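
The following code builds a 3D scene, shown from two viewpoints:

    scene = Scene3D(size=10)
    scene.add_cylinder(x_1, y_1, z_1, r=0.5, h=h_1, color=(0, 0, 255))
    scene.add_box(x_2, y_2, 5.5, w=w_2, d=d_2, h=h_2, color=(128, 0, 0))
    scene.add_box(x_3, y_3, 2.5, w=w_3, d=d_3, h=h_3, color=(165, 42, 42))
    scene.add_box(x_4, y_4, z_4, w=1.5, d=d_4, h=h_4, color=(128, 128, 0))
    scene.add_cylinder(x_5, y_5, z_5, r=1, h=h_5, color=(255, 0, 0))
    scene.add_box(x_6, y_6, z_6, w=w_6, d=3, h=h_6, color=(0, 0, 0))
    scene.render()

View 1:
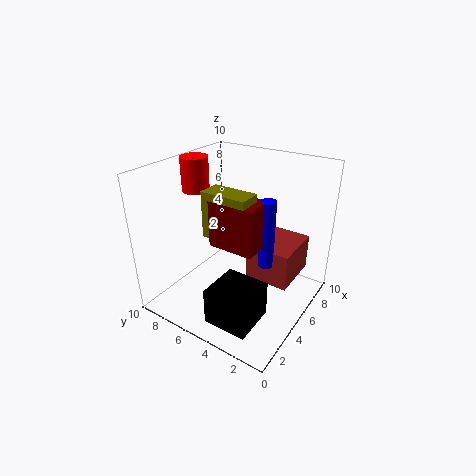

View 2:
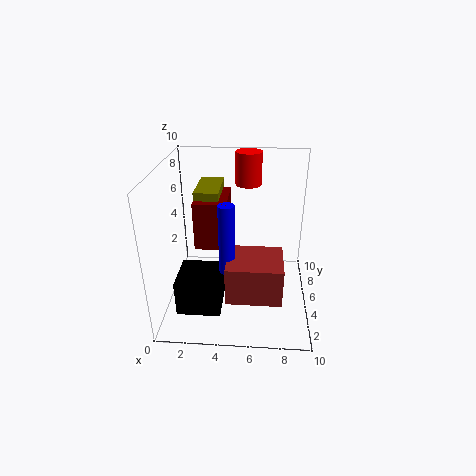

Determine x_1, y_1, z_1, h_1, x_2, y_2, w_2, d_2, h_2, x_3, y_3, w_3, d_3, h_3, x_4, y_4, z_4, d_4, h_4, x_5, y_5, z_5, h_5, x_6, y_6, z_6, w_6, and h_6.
x_1 = 4.5
y_1 = 2.5
z_1 = 4
h_1 = 4.5
x_2 = 2.5
y_2 = 2.5
w_2 = 2
d_2 = 3
h_2 = 3
x_3 = 4.5
y_3 = 1
w_3 = 3.5
d_3 = 3
h_3 = 2.5
x_4 = 2.5
y_4 = 3
z_4 = 6
d_4 = 3
h_4 = 3
x_5 = 5.5
y_5 = 9
z_5 = 7.5
h_5 = 2.5
x_6 = 1
y_6 = 2
z_6 = 0.5
w_6 = 3
h_6 = 2.5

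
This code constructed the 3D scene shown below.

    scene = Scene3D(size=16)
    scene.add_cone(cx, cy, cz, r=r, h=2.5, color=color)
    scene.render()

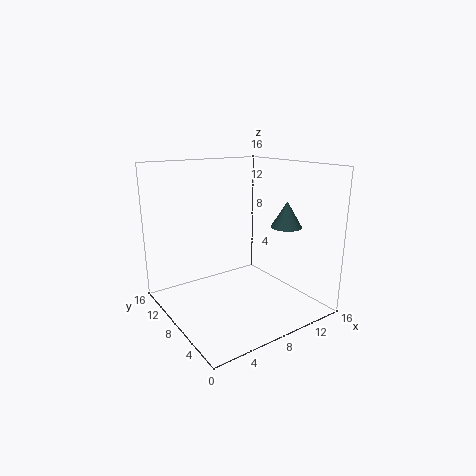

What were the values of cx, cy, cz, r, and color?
cx = 9.5, cy = 2, cz = 10.5, r = 1.5, color = 'darkslategray'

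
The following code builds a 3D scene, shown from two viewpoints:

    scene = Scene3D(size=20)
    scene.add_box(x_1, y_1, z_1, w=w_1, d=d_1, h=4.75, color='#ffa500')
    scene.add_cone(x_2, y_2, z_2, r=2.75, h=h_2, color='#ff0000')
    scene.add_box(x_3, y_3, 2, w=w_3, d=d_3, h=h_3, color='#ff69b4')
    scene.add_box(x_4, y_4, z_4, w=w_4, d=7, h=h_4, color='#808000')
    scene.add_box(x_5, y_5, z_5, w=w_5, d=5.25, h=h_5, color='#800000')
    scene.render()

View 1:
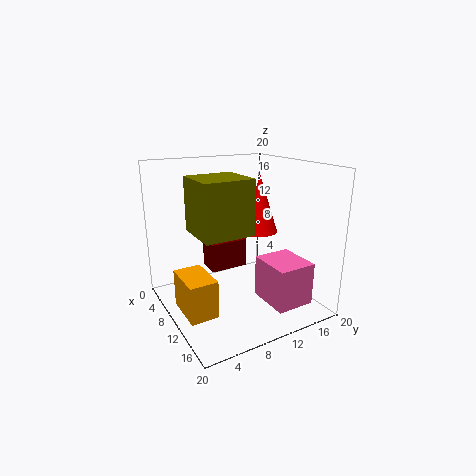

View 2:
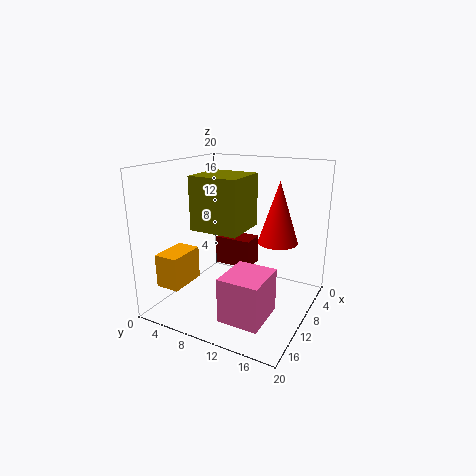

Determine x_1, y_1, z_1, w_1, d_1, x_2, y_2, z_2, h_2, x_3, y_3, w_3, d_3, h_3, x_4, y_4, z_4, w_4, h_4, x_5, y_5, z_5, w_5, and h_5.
x_1 = 10.75
y_1 = 0.25
z_1 = 3
w_1 = 5.5
d_1 = 3.5
x_2 = 7.75
y_2 = 15
z_2 = 9.5
h_2 = 8.5
x_3 = 12.25
y_3 = 11.5
w_3 = 6
d_3 = 5.25
h_3 = 5.75
x_4 = 6
y_4 = 4
z_4 = 11
w_4 = 6.75
h_4 = 7.5
x_5 = 6.5
y_5 = 6.25
z_5 = 5.5
w_5 = 3.25
h_5 = 4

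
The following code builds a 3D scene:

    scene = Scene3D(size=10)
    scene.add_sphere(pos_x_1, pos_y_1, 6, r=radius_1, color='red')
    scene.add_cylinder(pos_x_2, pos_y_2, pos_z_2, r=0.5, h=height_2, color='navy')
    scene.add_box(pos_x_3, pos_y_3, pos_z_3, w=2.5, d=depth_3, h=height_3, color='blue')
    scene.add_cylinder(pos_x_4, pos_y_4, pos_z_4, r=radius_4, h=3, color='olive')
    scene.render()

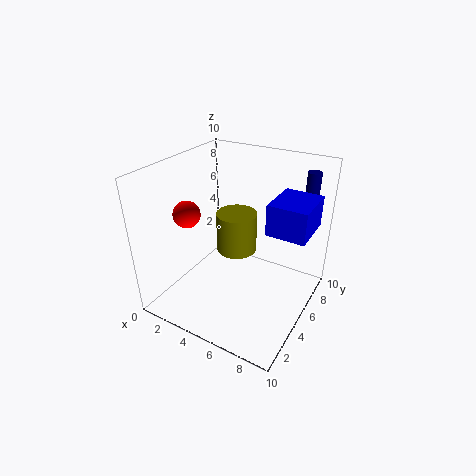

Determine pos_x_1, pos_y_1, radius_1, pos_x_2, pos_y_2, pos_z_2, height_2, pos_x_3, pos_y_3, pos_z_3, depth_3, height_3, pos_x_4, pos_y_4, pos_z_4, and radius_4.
pos_x_1 = 1, pos_y_1 = 4.5, radius_1 = 1, pos_x_2 = 8.5, pos_y_2 = 9.5, pos_z_2 = 6.5, height_2 = 2.5, pos_x_3 = 7.5, pos_y_3 = 4, pos_z_3 = 6.5, depth_3 = 3, height_3 = 2, pos_x_4 = 4, pos_y_4 = 6.5, pos_z_4 = 3, radius_4 = 1.5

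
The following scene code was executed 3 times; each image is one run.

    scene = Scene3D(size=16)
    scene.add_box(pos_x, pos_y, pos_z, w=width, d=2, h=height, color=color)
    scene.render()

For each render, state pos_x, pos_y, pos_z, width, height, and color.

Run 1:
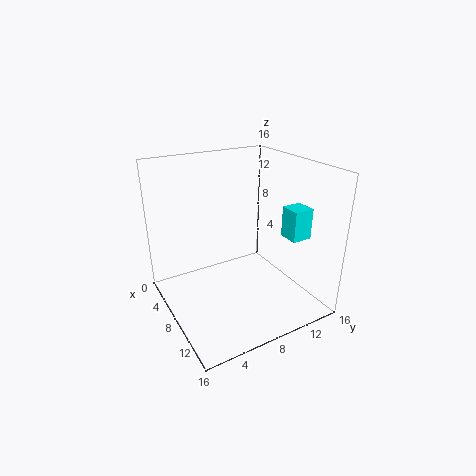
pos_x = 13; pos_y = 10; pos_z = 10; width = 2; height = 3; color = 'cyan'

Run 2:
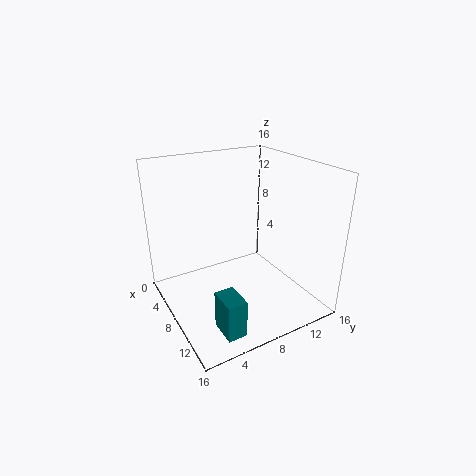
pos_x = 12; pos_y = 3; pos_z = 1; width = 3; height = 4; color = 'teal'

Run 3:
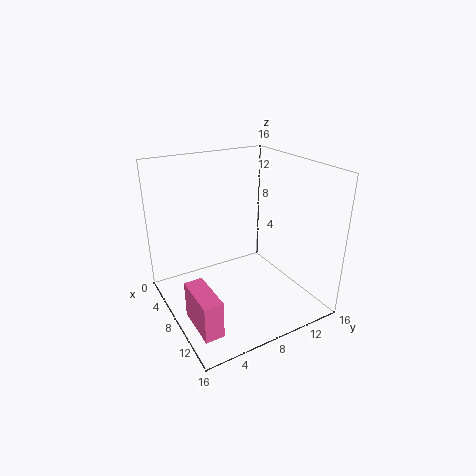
pos_x = 9; pos_y = 1; pos_z = 1; width = 5; height = 4; color = 'hotpink'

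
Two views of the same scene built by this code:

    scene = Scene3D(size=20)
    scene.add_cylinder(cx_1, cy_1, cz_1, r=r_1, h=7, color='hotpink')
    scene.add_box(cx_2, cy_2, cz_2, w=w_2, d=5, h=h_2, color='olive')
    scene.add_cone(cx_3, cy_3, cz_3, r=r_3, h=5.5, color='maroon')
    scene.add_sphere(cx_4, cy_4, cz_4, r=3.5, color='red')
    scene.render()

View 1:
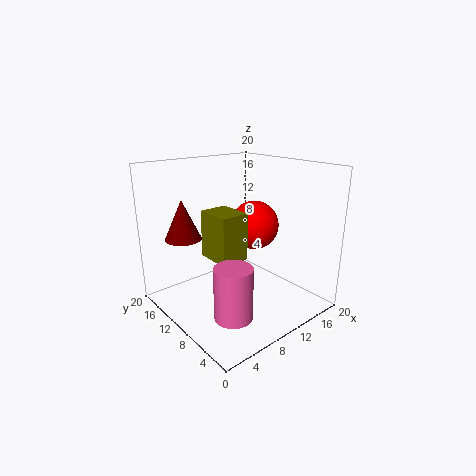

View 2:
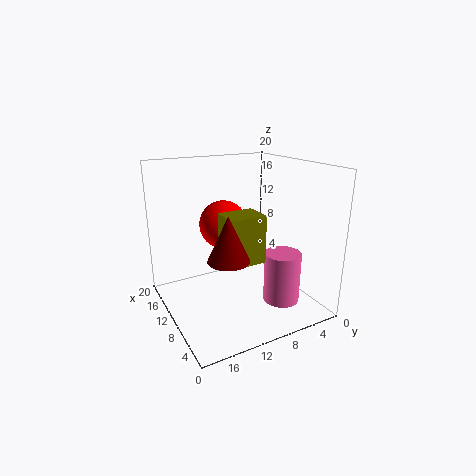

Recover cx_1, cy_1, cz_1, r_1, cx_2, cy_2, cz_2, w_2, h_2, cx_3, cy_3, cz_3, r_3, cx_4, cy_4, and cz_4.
cx_1 = 5.5, cy_1 = 5.5, cz_1 = 1.5, r_1 = 2.5, cx_2 = 6, cy_2 = 8, cz_2 = 7.5, w_2 = 4, h_2 = 6.5, cx_3 = 4, cy_3 = 14.5, cz_3 = 10, r_3 = 2.5, cx_4 = 13.5, cy_4 = 10.5, cz_4 = 11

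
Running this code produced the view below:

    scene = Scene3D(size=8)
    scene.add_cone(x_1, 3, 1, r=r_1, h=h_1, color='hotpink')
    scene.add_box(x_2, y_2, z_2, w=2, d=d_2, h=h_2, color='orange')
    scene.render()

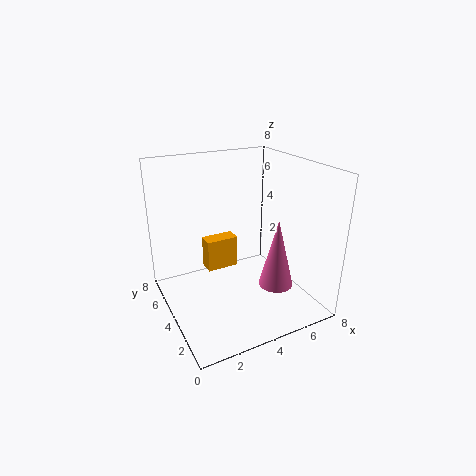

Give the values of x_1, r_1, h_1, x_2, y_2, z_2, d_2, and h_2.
x_1 = 6
r_1 = 1
h_1 = 4
x_2 = 3
y_2 = 6
z_2 = 1
d_2 = 1
h_2 = 2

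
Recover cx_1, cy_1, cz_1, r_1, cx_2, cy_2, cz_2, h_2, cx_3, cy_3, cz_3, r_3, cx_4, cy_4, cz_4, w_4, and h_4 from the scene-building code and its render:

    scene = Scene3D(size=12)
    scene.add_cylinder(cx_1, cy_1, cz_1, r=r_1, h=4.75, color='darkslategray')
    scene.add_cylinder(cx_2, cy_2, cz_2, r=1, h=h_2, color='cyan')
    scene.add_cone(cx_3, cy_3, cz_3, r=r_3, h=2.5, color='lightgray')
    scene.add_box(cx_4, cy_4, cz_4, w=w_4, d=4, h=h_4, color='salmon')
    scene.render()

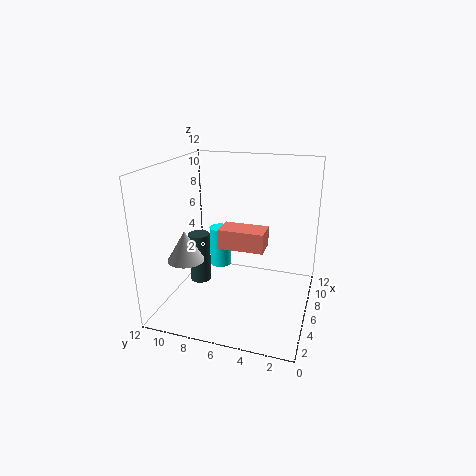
cx_1 = 8, cy_1 = 10.5, cz_1 = 0.25, r_1 = 1, cx_2 = 9, cy_2 = 8.75, cz_2 = 1.75, h_2 = 3.75, cx_3 = 3.75, cy_3 = 9.75, cz_3 = 4.5, r_3 = 1.5, cx_4 = 6.5, cy_4 = 4, cz_4 = 4.5, w_4 = 2.25, h_4 = 1.75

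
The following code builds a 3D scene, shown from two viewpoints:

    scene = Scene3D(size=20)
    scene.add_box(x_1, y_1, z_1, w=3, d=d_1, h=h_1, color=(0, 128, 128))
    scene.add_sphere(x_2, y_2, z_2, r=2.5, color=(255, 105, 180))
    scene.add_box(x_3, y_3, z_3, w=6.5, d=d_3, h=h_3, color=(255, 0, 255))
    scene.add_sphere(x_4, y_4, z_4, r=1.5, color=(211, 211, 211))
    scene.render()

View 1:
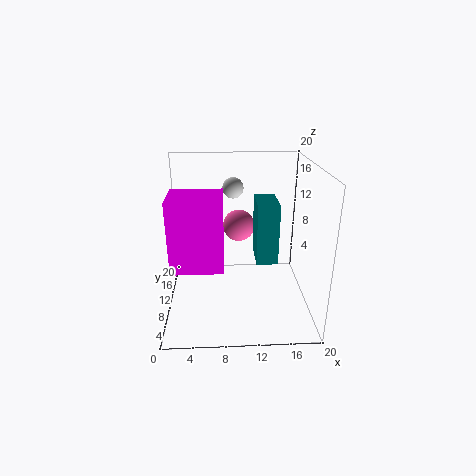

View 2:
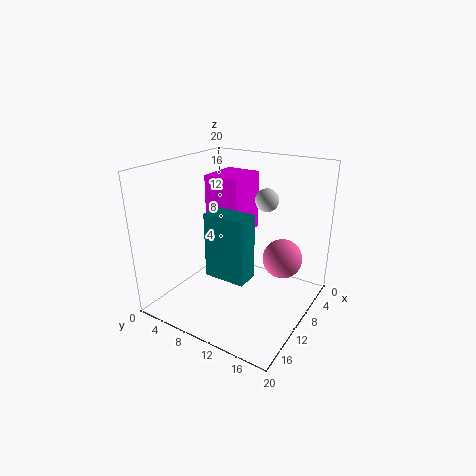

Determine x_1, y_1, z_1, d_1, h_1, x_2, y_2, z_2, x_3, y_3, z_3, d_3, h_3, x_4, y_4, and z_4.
x_1 = 12.5; y_1 = 8.5; z_1 = 6.5; d_1 = 5.5; h_1 = 8.5; x_2 = 10.5; y_2 = 17; z_2 = 9; x_3 = 1.5; y_3 = 3; z_3 = 8.5; d_3 = 5.5; h_3 = 9; x_4 = 9.5; y_4 = 14; z_4 = 16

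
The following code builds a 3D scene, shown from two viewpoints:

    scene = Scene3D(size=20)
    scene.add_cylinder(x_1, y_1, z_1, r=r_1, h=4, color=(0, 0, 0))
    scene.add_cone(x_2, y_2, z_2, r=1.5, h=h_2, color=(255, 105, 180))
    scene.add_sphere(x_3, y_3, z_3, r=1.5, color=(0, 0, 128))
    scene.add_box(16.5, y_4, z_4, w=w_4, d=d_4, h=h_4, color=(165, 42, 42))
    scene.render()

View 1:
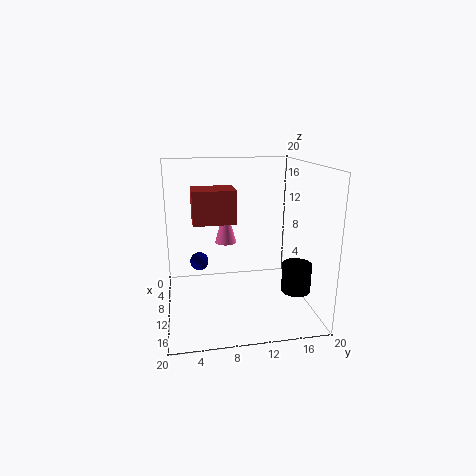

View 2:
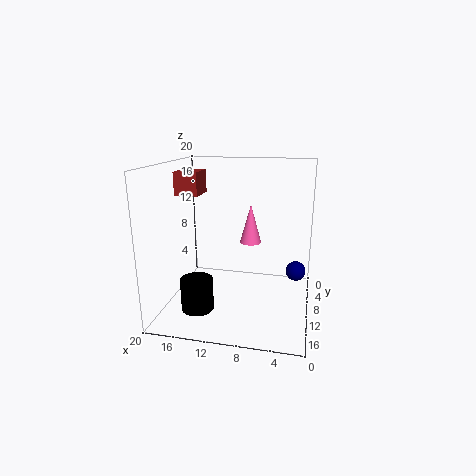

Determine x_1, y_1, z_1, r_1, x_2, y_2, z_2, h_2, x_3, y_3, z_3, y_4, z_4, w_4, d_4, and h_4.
x_1 = 13.5
y_1 = 17.5
z_1 = 3
r_1 = 2
x_2 = 8.5
y_2 = 8.5
z_2 = 9
h_2 = 5.5
x_3 = 2
y_3 = 5
z_3 = 3.5
y_4 = 3.5
z_4 = 15
w_4 = 3.5
d_4 = 4.5
h_4 = 3.5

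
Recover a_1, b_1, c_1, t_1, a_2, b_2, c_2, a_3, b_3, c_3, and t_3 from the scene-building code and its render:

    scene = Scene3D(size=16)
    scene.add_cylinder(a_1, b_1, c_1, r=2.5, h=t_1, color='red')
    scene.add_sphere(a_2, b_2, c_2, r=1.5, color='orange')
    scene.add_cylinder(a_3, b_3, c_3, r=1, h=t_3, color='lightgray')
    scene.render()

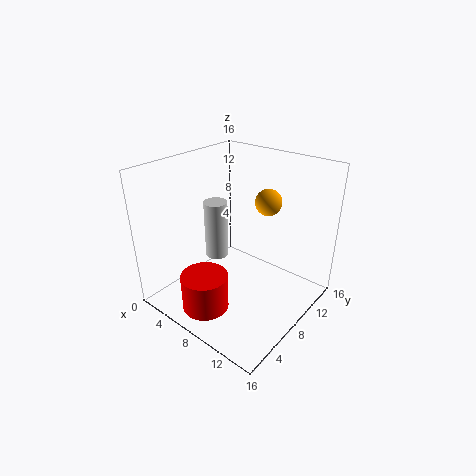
a_1 = 7.5; b_1 = 3; c_1 = 1.5; t_1 = 4; a_2 = 9.5; b_2 = 11.5; c_2 = 11.5; a_3 = 10.5; b_3 = 2; c_3 = 10; t_3 = 5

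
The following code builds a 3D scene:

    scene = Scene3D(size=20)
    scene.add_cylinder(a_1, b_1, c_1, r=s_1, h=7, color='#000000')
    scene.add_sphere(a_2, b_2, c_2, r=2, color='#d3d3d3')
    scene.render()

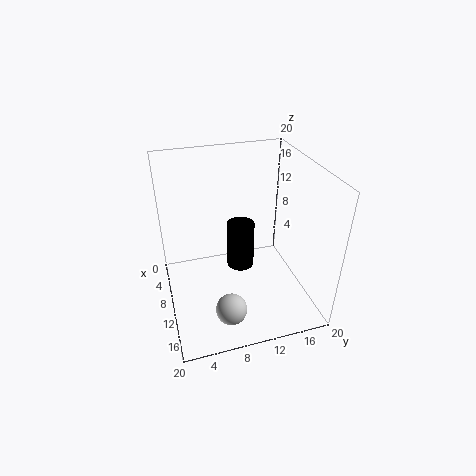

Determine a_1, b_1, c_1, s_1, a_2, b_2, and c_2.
a_1 = 8, b_1 = 11, c_1 = 4, s_1 = 2, a_2 = 17, b_2 = 7, c_2 = 4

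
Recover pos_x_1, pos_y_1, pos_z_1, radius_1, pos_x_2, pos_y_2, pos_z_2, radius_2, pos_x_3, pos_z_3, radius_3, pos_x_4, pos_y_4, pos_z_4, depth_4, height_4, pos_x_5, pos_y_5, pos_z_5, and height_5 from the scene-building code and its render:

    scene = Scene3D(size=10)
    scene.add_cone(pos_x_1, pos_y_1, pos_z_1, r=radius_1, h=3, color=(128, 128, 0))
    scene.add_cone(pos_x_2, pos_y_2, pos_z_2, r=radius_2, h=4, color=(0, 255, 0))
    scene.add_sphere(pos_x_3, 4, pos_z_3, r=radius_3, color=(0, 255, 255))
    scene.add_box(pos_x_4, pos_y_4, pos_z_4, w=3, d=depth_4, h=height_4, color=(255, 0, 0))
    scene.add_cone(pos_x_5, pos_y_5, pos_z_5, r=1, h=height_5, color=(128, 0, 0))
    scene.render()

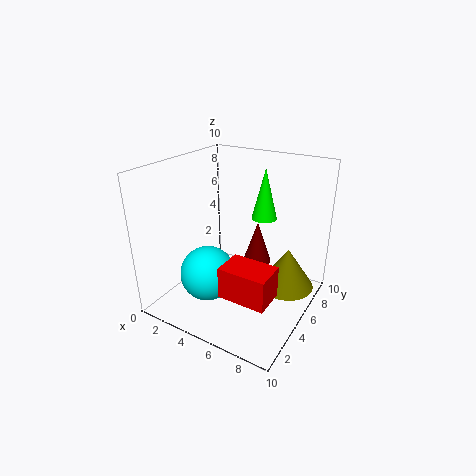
pos_x_1 = 8, pos_y_1 = 7, pos_z_1 = 1, radius_1 = 2, pos_x_2 = 5, pos_y_2 = 9, pos_z_2 = 5, radius_2 = 1, pos_x_3 = 3, pos_z_3 = 2, radius_3 = 2, pos_x_4 = 6, pos_y_4 = 1, pos_z_4 = 3, depth_4 = 2, height_4 = 2, pos_x_5 = 6, pos_y_5 = 6, pos_z_5 = 3, height_5 = 3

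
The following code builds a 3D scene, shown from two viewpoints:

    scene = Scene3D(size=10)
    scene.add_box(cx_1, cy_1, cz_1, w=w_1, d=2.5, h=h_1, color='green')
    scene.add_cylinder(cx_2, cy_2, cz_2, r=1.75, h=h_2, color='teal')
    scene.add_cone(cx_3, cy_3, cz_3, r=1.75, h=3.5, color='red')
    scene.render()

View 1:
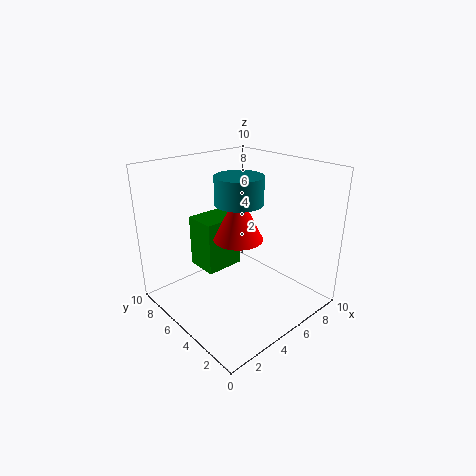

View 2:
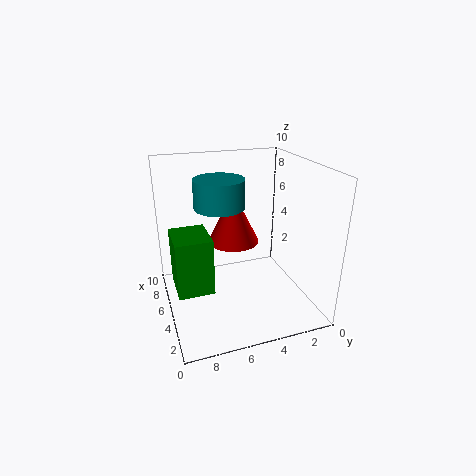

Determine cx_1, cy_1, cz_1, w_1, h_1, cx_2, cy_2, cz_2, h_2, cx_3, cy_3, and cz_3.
cx_1 = 4, cy_1 = 7, cz_1 = 1.5, w_1 = 3, h_1 = 4, cx_2 = 6, cy_2 = 6, cz_2 = 7, h_2 = 2, cx_3 = 5.25, cy_3 = 5.25, cz_3 = 4.75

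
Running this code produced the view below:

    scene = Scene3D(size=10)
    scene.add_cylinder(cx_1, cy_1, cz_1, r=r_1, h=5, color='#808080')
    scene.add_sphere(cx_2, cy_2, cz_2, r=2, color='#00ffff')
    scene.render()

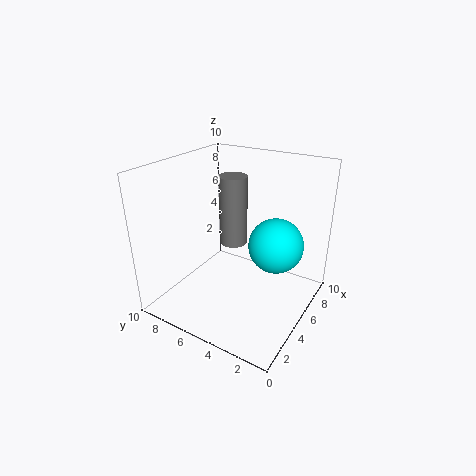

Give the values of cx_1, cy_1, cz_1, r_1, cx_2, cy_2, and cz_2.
cx_1 = 6, cy_1 = 6, cz_1 = 4, r_1 = 1, cx_2 = 7, cy_2 = 3, cz_2 = 4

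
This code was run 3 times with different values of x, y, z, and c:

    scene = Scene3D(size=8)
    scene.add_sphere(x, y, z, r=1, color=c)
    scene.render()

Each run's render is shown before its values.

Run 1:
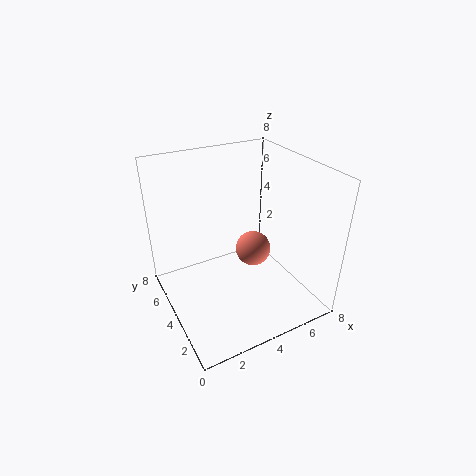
x = 5; y = 4; z = 3; c = 'salmon'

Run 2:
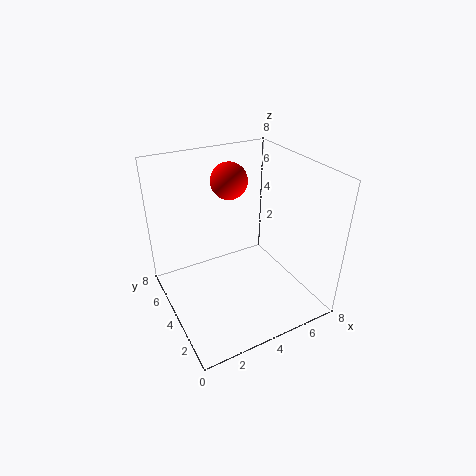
x = 4; y = 5; z = 7; c = 'red'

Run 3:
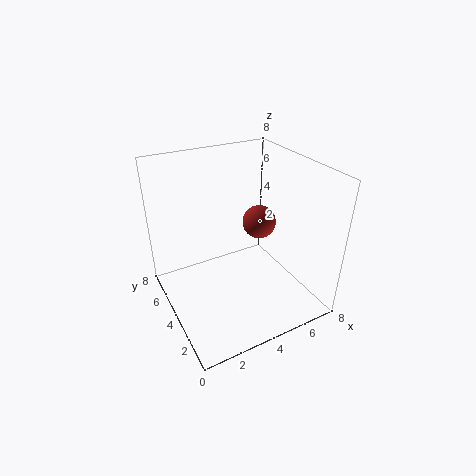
x = 6; y = 5; z = 4; c = 'brown'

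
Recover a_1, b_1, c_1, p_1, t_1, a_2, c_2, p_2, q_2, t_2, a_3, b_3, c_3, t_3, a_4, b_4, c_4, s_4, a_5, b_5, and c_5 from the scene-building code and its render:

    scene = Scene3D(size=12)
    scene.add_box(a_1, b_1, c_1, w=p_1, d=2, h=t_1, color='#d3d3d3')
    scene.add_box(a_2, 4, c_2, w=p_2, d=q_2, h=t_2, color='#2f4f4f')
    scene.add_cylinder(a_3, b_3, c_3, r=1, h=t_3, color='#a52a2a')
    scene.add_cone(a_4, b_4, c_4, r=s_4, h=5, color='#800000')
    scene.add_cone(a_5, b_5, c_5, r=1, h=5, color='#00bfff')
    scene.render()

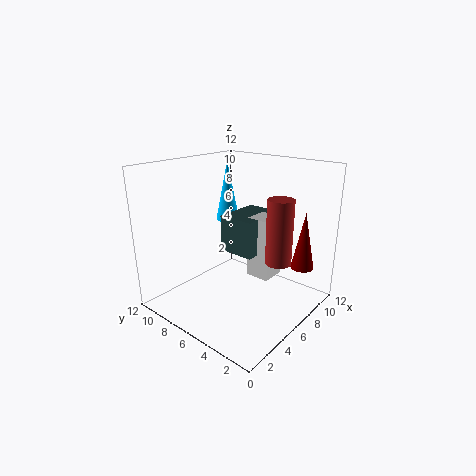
a_1 = 6, b_1 = 3, c_1 = 3, p_1 = 2, t_1 = 5, a_2 = 5, c_2 = 5, p_2 = 4, q_2 = 3, t_2 = 3, a_3 = 6, b_3 = 2, c_3 = 5, t_3 = 5, a_4 = 10, b_4 = 2, c_4 = 3, s_4 = 1, a_5 = 7, b_5 = 8, c_5 = 7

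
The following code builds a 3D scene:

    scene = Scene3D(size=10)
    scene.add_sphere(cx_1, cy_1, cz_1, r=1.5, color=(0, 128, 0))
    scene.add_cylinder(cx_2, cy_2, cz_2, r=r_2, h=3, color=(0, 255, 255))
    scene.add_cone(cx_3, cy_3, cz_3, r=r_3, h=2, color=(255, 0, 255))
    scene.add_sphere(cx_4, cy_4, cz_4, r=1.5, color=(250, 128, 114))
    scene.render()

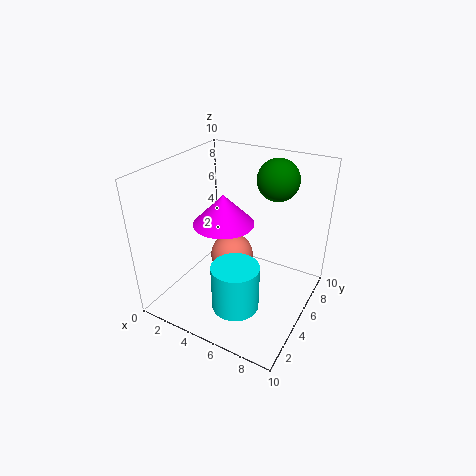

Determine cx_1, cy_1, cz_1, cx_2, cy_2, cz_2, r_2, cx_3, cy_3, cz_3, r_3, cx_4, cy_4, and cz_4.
cx_1 = 6.5; cy_1 = 8; cz_1 = 8.5; cx_2 = 6.5; cy_2 = 2; cz_2 = 2; r_2 = 1.5; cx_3 = 4.5; cy_3 = 4; cz_3 = 6.5; r_3 = 2; cx_4 = 4.5; cy_4 = 5; cz_4 = 3.5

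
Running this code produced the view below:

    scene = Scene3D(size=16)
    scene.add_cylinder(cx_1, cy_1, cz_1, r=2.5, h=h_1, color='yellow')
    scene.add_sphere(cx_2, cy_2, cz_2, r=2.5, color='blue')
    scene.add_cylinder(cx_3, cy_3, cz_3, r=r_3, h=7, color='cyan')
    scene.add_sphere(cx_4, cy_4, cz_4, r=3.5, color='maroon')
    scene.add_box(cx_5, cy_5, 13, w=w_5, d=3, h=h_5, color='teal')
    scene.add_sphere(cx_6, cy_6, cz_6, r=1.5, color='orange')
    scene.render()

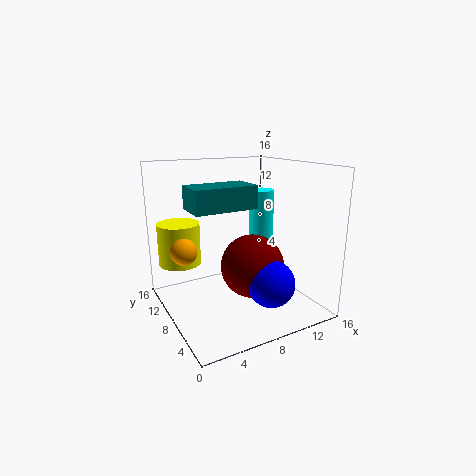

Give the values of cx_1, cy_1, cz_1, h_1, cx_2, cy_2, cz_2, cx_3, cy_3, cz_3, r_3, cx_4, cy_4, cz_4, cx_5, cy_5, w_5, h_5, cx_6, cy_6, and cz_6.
cx_1 = 3, cy_1 = 13.5, cz_1 = 4, h_1 = 5, cx_2 = 9.5, cy_2 = 3.5, cz_2 = 4, cx_3 = 13, cy_3 = 11, cz_3 = 5.5, r_3 = 1.5, cx_4 = 9, cy_4 = 6.5, cz_4 = 5, cx_5 = 0.5, cy_5 = 1, w_5 = 5.5, h_5 = 2, cx_6 = 2.5, cy_6 = 10.5, cz_6 = 6.5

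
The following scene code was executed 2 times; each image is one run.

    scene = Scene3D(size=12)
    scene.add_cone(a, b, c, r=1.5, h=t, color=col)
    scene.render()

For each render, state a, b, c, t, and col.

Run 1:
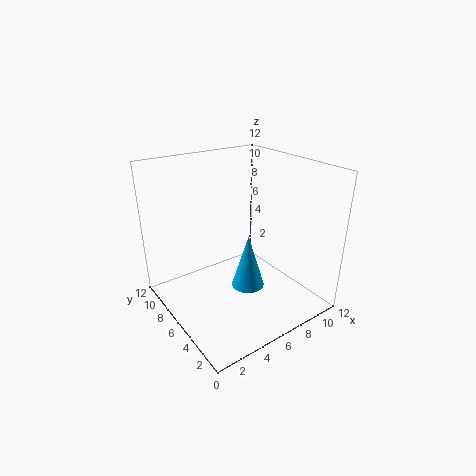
a = 7.5; b = 6.5; c = 0.5; t = 5; col = 'deepskyblue'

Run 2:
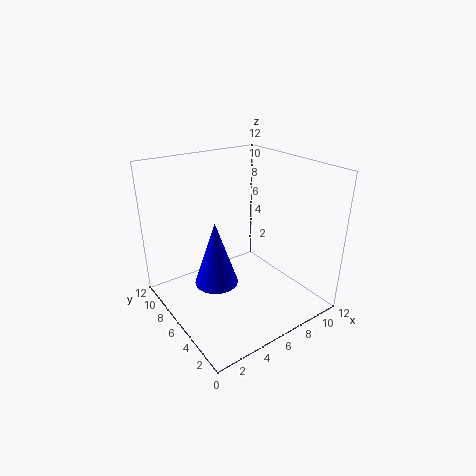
a = 2; b = 3; c = 5; t = 4.5; col = 'blue'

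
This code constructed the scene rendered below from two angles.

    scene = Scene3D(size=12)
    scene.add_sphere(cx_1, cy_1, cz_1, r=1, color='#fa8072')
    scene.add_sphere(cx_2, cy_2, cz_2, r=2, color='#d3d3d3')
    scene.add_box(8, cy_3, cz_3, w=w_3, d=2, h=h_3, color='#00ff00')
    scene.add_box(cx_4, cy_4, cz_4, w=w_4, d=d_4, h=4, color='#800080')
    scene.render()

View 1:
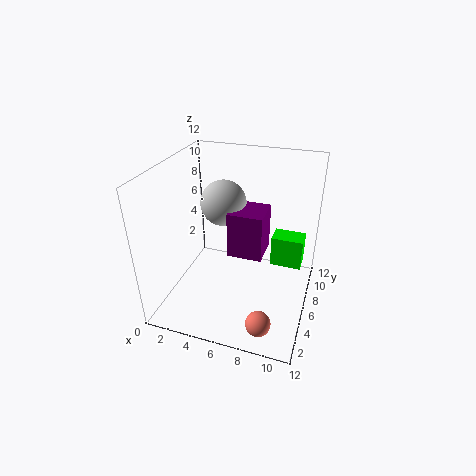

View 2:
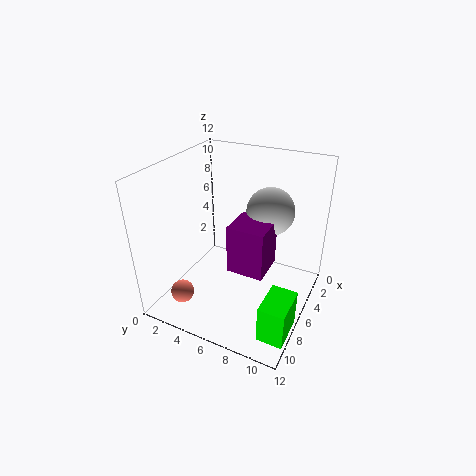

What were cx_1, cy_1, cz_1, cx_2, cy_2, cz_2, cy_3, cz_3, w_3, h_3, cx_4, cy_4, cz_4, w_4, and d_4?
cx_1 = 9
cy_1 = 2
cz_1 = 1
cx_2 = 4
cy_2 = 8
cz_2 = 8
cy_3 = 10
cz_3 = 1
w_3 = 3
h_3 = 3
cx_4 = 5
cy_4 = 6
cz_4 = 4
w_4 = 3
d_4 = 3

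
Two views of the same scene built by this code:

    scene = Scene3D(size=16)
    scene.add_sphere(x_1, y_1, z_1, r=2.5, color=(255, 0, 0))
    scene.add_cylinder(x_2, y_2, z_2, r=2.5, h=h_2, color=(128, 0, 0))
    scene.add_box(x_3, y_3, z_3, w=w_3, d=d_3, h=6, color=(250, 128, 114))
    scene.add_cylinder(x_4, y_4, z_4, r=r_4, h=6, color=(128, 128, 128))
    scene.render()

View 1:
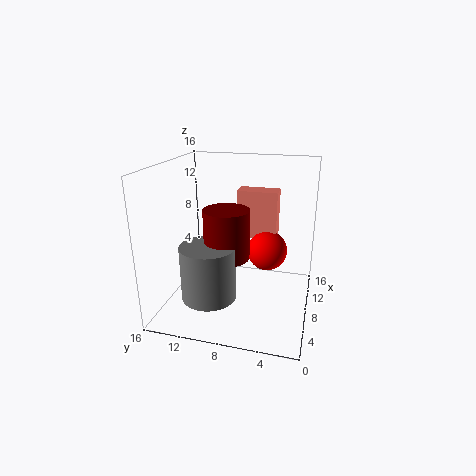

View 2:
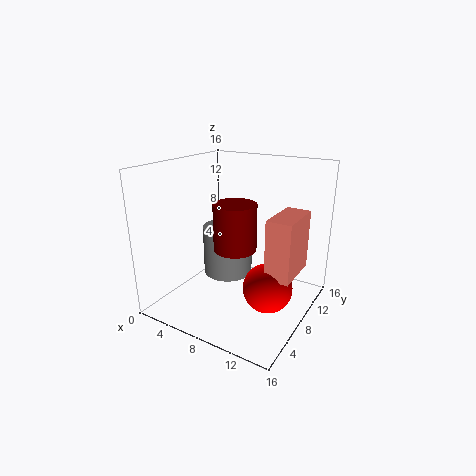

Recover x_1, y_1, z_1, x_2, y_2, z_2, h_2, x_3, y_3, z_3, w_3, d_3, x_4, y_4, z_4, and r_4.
x_1 = 13, y_1 = 5.5, z_1 = 4.5, x_2 = 7, y_2 = 9, z_2 = 6, h_2 = 5.5, x_3 = 13, y_3 = 4.5, z_3 = 6, w_3 = 2.5, d_3 = 5, x_4 = 5, y_4 = 10.5, z_4 = 2, r_4 = 3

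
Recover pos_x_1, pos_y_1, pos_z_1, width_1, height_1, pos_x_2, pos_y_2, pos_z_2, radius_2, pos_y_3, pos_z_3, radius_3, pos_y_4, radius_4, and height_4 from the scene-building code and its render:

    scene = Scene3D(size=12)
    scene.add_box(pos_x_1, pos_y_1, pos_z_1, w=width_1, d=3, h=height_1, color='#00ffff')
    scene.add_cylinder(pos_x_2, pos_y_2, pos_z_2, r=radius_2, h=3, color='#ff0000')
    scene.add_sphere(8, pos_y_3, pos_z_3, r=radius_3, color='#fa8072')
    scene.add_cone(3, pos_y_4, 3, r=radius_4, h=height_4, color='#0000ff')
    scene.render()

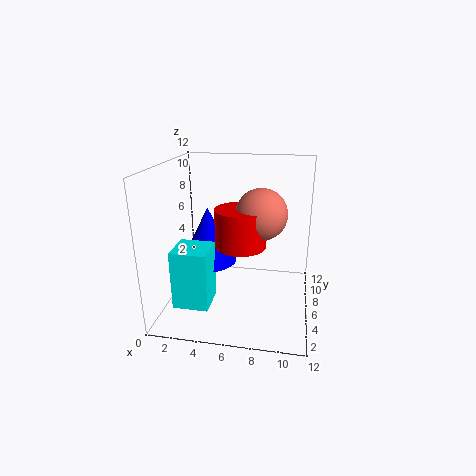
pos_x_1 = 1
pos_y_1 = 3
pos_z_1 = 0.5
width_1 = 3
height_1 = 5
pos_x_2 = 6.5
pos_y_2 = 4.5
pos_z_2 = 6
radius_2 = 2
pos_y_3 = 5
pos_z_3 = 8.5
radius_3 = 2
pos_y_4 = 7.5
radius_4 = 2.5
height_4 = 5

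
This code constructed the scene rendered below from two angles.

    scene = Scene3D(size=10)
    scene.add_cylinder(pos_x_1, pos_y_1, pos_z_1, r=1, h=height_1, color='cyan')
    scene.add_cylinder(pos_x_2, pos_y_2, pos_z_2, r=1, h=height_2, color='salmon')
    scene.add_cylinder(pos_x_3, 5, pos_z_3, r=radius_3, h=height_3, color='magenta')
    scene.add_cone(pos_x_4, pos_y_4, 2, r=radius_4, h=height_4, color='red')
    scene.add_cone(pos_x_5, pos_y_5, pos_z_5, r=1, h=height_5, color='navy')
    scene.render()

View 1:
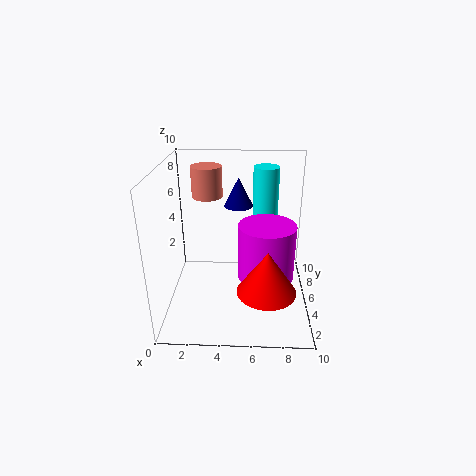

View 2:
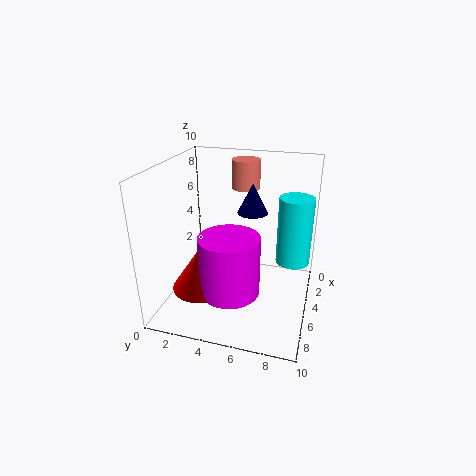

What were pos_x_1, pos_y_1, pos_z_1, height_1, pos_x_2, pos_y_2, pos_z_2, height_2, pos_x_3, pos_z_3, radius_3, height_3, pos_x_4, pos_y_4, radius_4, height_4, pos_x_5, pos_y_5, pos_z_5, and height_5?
pos_x_1 = 7; pos_y_1 = 9; pos_z_1 = 5; height_1 = 4; pos_x_2 = 3; pos_y_2 = 5; pos_z_2 = 8; height_2 = 2; pos_x_3 = 7; pos_z_3 = 2; radius_3 = 2; height_3 = 4; pos_x_4 = 7; pos_y_4 = 3; radius_4 = 2; height_4 = 3; pos_x_5 = 5; pos_y_5 = 6; pos_z_5 = 7; height_5 = 2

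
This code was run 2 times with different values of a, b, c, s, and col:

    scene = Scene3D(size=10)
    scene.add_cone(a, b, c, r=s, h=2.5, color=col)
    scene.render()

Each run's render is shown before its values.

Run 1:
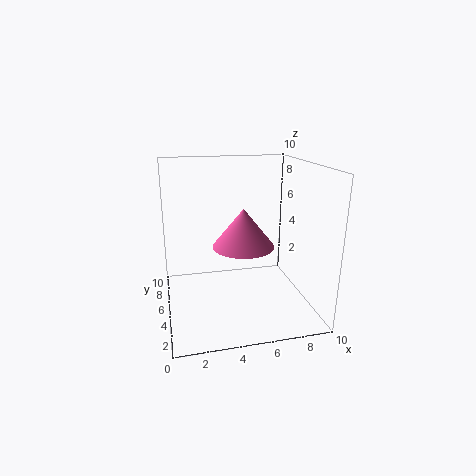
a = 5, b = 3.5, c = 5, s = 2, col = 'hotpink'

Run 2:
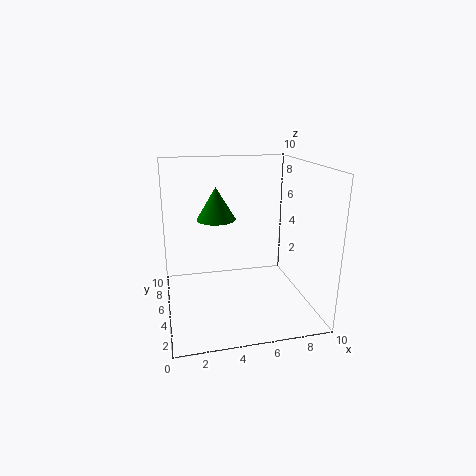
a = 4, b = 8, c = 5.5, s = 1.5, col = 'green'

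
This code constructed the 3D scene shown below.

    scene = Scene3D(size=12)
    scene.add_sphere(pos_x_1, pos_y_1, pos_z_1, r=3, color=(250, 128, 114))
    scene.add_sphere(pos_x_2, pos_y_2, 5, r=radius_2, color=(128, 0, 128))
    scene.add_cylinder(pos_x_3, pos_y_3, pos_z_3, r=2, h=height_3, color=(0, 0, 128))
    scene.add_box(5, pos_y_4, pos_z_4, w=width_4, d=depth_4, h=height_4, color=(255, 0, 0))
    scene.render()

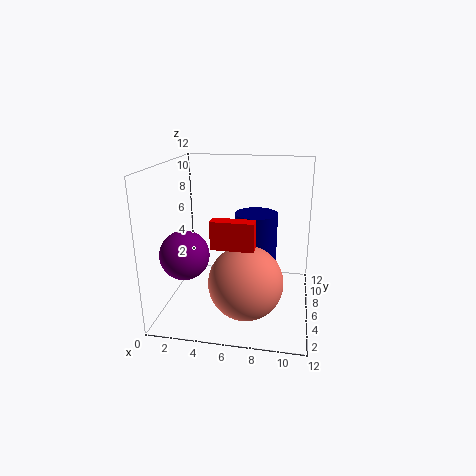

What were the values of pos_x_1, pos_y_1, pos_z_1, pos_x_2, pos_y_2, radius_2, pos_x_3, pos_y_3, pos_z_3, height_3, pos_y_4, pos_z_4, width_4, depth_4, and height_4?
pos_x_1 = 7, pos_y_1 = 4, pos_z_1 = 3, pos_x_2 = 2, pos_y_2 = 4, radius_2 = 2, pos_x_3 = 7, pos_y_3 = 10, pos_z_3 = 1, height_3 = 6, pos_y_4 = 1, pos_z_4 = 7, width_4 = 3, depth_4 = 1, height_4 = 2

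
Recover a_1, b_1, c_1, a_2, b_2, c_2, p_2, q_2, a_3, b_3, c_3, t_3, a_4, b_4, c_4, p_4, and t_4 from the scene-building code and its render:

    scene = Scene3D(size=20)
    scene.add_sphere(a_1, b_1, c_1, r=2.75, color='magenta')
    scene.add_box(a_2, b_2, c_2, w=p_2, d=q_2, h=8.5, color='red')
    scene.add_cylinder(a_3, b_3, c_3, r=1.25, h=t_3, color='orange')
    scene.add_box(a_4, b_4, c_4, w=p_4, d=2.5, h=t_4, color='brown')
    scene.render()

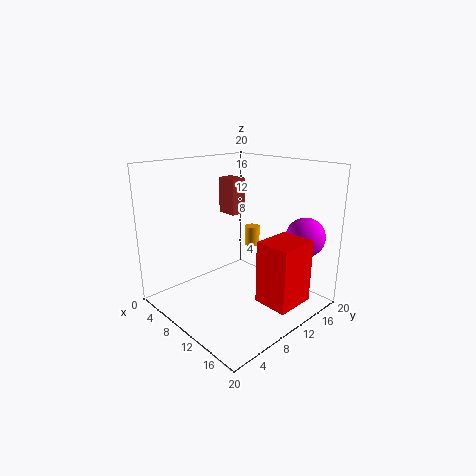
a_1 = 16.25
b_1 = 17
c_1 = 10
a_2 = 14.5
b_2 = 9
c_2 = 2.5
p_2 = 4.75
q_2 = 5.5
a_3 = 4.75
b_3 = 18.25
c_3 = 5.25
t_3 = 3.25
a_4 = 2.25
b_4 = 13.25
c_4 = 11.5
p_4 = 3.25
t_4 = 5.5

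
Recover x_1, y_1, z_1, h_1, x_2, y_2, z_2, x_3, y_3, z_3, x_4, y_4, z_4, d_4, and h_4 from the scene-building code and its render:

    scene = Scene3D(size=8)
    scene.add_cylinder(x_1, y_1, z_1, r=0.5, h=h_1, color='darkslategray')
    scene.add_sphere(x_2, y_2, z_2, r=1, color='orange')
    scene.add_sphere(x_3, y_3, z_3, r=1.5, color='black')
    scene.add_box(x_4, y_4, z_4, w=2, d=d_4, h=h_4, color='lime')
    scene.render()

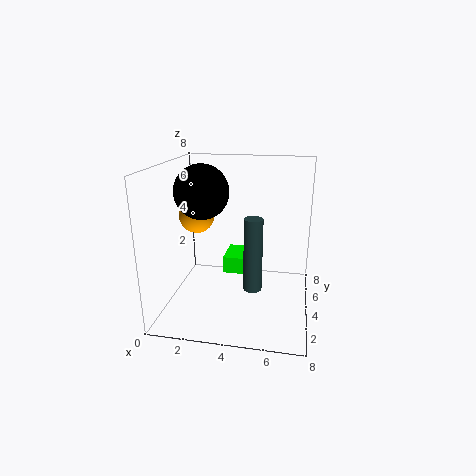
x_1 = 5
y_1 = 3
z_1 = 1.5
h_1 = 4
x_2 = 1.5
y_2 = 4.5
z_2 = 5
x_3 = 2
y_3 = 4
z_3 = 6.5
x_4 = 3
y_4 = 4.5
z_4 = 1.5
d_4 = 2
h_4 = 1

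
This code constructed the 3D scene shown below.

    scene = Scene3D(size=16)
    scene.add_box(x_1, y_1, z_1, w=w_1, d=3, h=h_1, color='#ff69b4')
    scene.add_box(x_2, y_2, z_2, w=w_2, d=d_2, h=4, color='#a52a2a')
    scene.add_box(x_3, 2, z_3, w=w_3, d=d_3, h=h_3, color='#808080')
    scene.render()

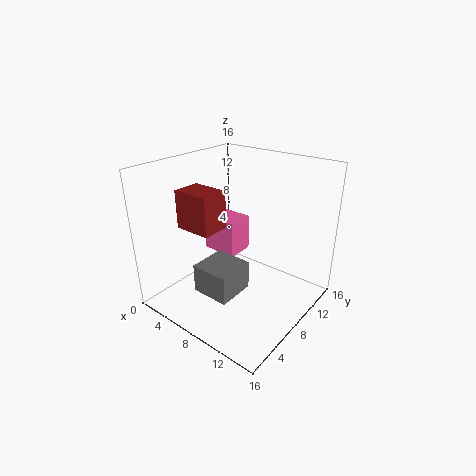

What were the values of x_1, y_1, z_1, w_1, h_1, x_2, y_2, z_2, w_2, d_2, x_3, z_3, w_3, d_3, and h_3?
x_1 = 4
y_1 = 7
z_1 = 6
w_1 = 4
h_1 = 4
x_2 = 4
y_2 = 3
z_2 = 10
w_2 = 4
d_2 = 3
x_3 = 7
z_3 = 4
w_3 = 4
d_3 = 4
h_3 = 3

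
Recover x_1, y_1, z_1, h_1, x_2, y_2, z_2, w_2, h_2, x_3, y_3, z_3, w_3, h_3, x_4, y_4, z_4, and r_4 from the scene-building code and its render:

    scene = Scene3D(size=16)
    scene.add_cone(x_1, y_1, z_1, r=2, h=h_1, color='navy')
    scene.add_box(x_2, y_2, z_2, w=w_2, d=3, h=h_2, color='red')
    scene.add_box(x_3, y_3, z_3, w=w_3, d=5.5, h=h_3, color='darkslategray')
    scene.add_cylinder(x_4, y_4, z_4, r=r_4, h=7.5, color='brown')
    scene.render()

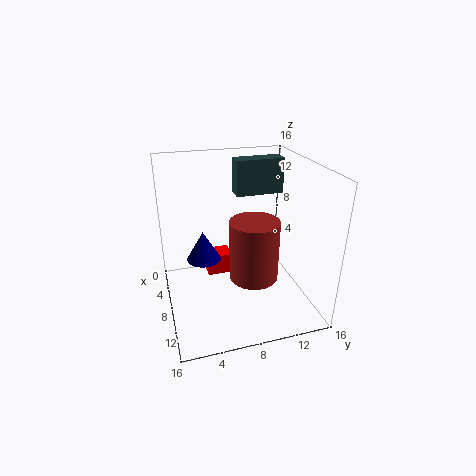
x_1 = 5.5; y_1 = 4.5; z_1 = 4.5; h_1 = 3.5; x_2 = 3; y_2 = 5; z_2 = 2; w_2 = 2.5; h_2 = 2.5; x_3 = 4; y_3 = 8.5; z_3 = 12; w_3 = 2; h_3 = 4; x_4 = 6.5; y_4 = 10.5; z_4 = 1.5; r_4 = 3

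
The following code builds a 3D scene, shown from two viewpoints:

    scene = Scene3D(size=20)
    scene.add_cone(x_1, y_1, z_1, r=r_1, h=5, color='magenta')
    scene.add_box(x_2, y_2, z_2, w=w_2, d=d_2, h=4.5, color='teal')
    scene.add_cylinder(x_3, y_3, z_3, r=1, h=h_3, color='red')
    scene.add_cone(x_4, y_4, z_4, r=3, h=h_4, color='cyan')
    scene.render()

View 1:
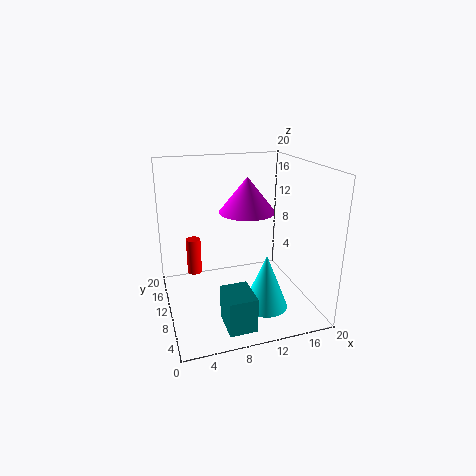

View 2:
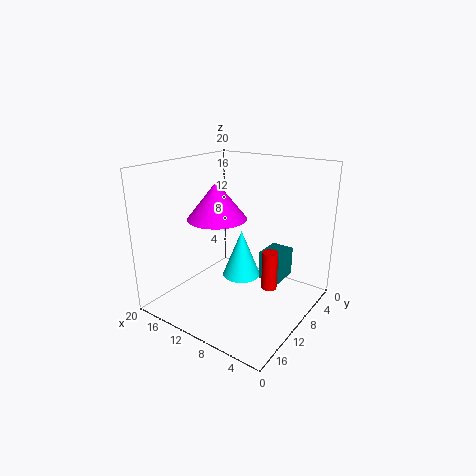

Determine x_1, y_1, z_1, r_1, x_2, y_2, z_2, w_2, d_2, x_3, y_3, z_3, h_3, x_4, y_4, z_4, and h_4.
x_1 = 12
y_1 = 12
z_1 = 13
r_1 = 4
x_2 = 6
y_2 = 0.5
z_2 = 1.5
w_2 = 3.5
d_2 = 4.5
x_3 = 4
y_3 = 11.5
z_3 = 5
h_3 = 5
x_4 = 12.5
y_4 = 5.5
z_4 = 1.5
h_4 = 7.5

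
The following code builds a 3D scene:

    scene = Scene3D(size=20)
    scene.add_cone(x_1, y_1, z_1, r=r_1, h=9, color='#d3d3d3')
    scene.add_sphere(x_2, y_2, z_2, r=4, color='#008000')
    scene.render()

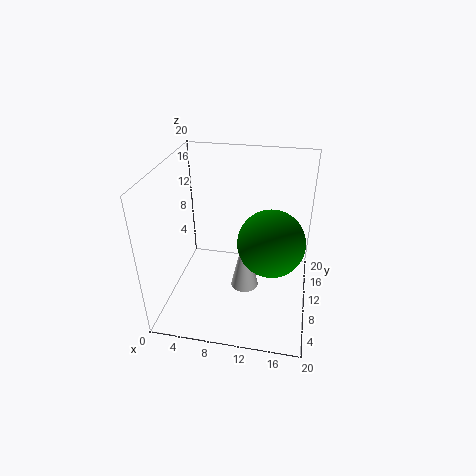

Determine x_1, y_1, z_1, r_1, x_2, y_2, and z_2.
x_1 = 11, y_1 = 10, z_1 = 2, r_1 = 2, x_2 = 15, y_2 = 5, z_2 = 13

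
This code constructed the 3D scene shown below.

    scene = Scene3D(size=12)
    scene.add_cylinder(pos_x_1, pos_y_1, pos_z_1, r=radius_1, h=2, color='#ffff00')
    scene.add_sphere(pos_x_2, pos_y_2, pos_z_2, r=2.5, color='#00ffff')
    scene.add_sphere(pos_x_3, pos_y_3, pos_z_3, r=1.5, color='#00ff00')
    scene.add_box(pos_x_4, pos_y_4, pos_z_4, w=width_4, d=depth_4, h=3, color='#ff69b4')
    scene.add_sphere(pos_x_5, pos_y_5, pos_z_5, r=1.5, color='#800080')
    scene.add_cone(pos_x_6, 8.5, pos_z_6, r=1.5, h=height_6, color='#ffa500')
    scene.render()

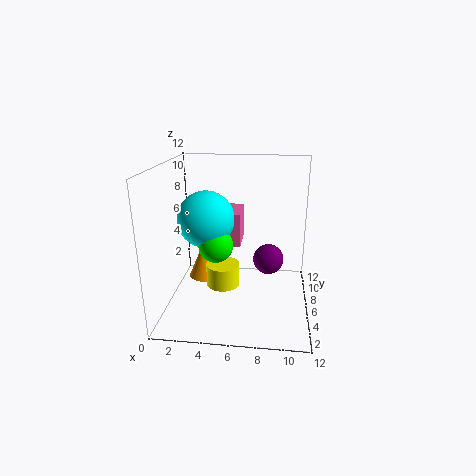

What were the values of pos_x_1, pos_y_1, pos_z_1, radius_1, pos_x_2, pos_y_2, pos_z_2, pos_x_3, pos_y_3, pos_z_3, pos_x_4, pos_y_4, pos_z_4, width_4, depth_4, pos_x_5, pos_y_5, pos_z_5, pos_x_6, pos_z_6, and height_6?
pos_x_1 = 4.5
pos_y_1 = 7
pos_z_1 = 1
radius_1 = 1.5
pos_x_2 = 3
pos_y_2 = 7.5
pos_z_2 = 7
pos_x_3 = 4
pos_y_3 = 6.5
pos_z_3 = 5
pos_x_4 = 4
pos_y_4 = 7.5
pos_z_4 = 4.5
width_4 = 2
depth_4 = 3.5
pos_x_5 = 8.5
pos_y_5 = 10.5
pos_z_5 = 2
pos_x_6 = 2.5
pos_z_6 = 1
height_6 = 3.5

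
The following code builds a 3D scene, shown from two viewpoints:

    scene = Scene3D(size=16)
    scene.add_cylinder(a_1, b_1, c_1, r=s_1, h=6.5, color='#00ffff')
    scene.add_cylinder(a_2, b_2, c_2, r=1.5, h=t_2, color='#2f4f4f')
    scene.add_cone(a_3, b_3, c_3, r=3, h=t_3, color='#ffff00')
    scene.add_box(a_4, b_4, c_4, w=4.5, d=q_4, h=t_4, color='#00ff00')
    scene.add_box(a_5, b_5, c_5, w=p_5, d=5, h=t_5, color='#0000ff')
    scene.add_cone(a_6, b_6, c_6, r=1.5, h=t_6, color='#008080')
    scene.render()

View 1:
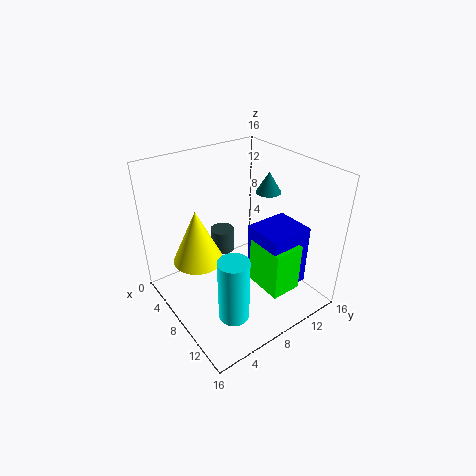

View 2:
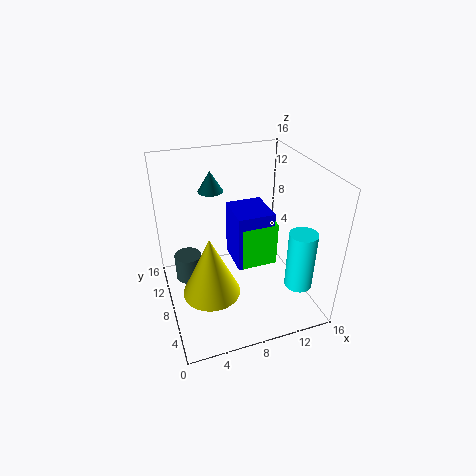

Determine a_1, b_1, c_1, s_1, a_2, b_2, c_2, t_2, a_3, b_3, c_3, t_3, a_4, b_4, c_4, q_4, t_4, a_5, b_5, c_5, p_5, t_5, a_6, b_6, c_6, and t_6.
a_1 = 13.5, b_1 = 3.5, c_1 = 3.5, s_1 = 1.5, a_2 = 2.5, b_2 = 9.5, c_2 = 3, t_2 = 3, a_3 = 4, b_3 = 5, c_3 = 4, t_3 = 6.5, a_4 = 9, b_4 = 9, c_4 = 2.5, q_4 = 3.5, t_4 = 5.5, a_5 = 8.5, b_5 = 9, c_5 = 2.5, p_5 = 4.5, t_5 = 7, a_6 = 6.5, b_6 = 13.5, c_6 = 11.5, t_6 = 2.5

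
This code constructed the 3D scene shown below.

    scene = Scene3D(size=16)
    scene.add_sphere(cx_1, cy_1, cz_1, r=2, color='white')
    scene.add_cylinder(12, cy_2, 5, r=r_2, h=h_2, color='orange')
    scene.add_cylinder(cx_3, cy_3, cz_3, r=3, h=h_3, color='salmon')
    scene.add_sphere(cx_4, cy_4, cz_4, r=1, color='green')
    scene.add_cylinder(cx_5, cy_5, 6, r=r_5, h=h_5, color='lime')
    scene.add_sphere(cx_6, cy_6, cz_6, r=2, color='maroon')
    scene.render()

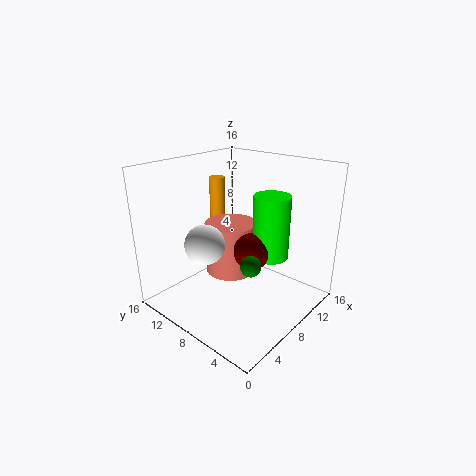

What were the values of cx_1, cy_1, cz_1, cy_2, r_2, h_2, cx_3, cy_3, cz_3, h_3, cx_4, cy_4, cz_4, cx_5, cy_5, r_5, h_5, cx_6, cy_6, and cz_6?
cx_1 = 3; cy_1 = 8; cz_1 = 9; cy_2 = 15; r_2 = 1; h_2 = 8; cx_3 = 9; cy_3 = 10; cz_3 = 3; h_3 = 6; cx_4 = 4; cy_4 = 3; cz_4 = 8; cx_5 = 10; cy_5 = 5; r_5 = 2; h_5 = 7; cx_6 = 8; cy_6 = 6; cz_6 = 7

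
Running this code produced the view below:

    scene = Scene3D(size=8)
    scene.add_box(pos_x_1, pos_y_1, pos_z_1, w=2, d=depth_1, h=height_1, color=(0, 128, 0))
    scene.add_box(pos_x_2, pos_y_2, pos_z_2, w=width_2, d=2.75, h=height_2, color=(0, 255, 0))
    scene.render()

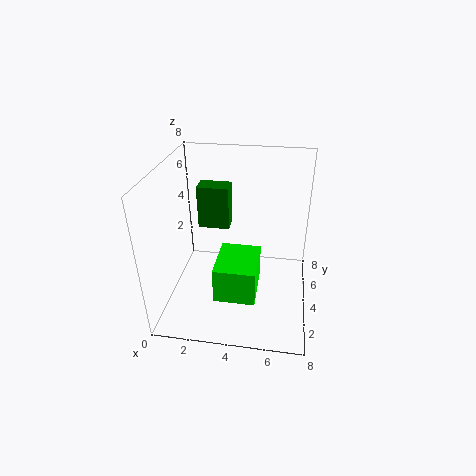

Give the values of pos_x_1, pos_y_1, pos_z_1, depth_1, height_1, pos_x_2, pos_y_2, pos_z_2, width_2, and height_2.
pos_x_1 = 1; pos_y_1 = 6.5; pos_z_1 = 3; depth_1 = 1.25; height_1 = 2.75; pos_x_2 = 3; pos_y_2 = 1.75; pos_z_2 = 1.25; width_2 = 2.25; height_2 = 2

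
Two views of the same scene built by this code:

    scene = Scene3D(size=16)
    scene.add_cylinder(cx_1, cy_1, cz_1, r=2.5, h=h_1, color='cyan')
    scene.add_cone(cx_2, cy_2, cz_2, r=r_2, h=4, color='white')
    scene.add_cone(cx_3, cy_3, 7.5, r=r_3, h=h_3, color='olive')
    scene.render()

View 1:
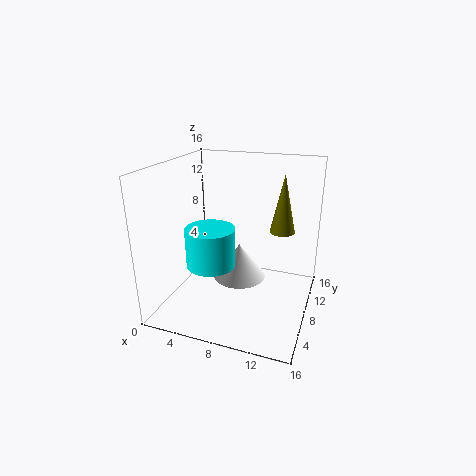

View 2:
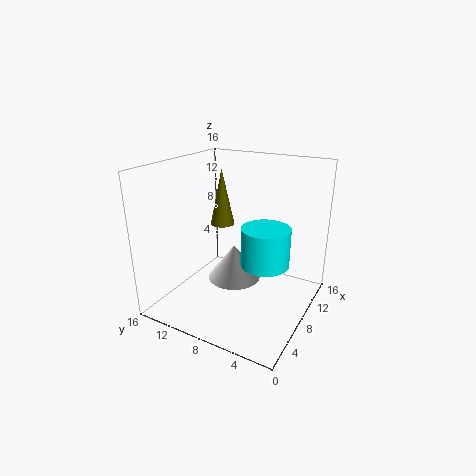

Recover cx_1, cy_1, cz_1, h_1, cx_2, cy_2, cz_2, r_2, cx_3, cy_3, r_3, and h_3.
cx_1 = 6.5; cy_1 = 4; cz_1 = 6.5; h_1 = 4; cx_2 = 8; cy_2 = 8.5; cz_2 = 3; r_2 = 3; cx_3 = 12; cy_3 = 12.5; r_3 = 1.5; h_3 = 7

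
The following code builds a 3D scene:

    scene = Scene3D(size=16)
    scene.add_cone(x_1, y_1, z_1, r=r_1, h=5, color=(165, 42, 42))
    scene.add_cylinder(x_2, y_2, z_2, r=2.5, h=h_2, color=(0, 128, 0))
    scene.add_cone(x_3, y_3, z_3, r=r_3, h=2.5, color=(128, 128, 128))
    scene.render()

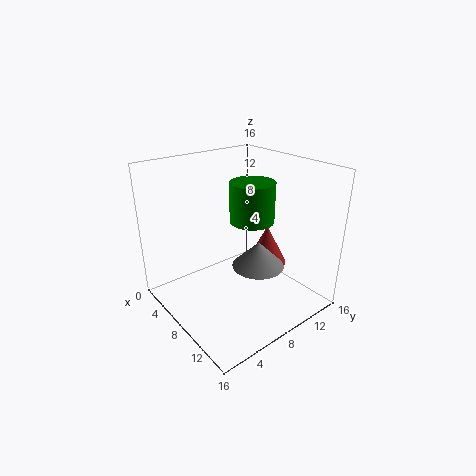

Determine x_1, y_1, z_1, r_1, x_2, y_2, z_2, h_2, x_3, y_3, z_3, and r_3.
x_1 = 7, y_1 = 13.5, z_1 = 2.5, r_1 = 2.5, x_2 = 8, y_2 = 10, z_2 = 9.5, h_2 = 4.5, x_3 = 13, y_3 = 6.5, z_3 = 7.5, r_3 = 2.5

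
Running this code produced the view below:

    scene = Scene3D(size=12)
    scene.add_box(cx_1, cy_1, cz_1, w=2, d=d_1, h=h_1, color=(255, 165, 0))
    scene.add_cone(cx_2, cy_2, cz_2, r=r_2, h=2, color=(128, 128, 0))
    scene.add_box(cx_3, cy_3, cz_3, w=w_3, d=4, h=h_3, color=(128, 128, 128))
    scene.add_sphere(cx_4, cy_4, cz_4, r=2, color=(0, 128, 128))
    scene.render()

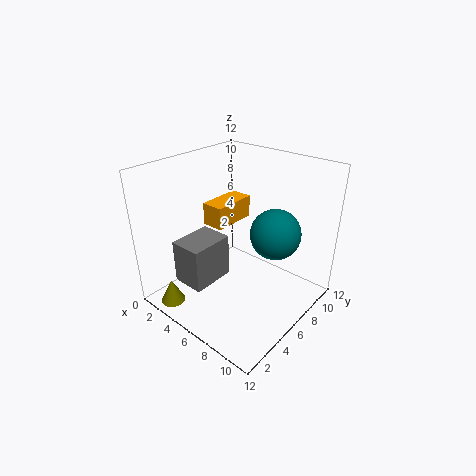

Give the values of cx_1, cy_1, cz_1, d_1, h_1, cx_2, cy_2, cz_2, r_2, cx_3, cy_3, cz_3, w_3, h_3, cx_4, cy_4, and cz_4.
cx_1 = 2
cy_1 = 6
cz_1 = 6
d_1 = 4
h_1 = 2
cx_2 = 3
cy_2 = 1
cz_2 = 1
r_2 = 1
cx_3 = 1
cy_3 = 3
cz_3 = 1
w_3 = 3
h_3 = 4
cx_4 = 9
cy_4 = 7
cz_4 = 7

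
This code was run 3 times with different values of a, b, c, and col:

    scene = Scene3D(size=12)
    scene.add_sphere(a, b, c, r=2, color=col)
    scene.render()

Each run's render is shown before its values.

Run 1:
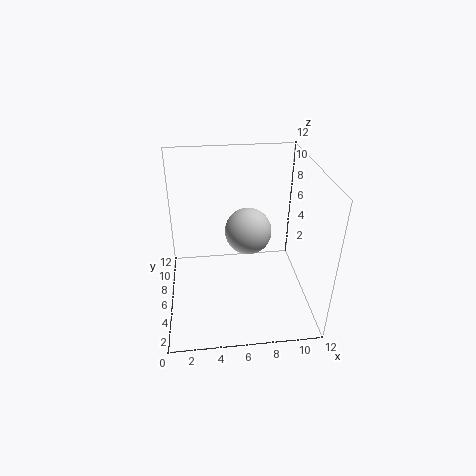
a = 7
b = 7
c = 6
col = 'lightgray'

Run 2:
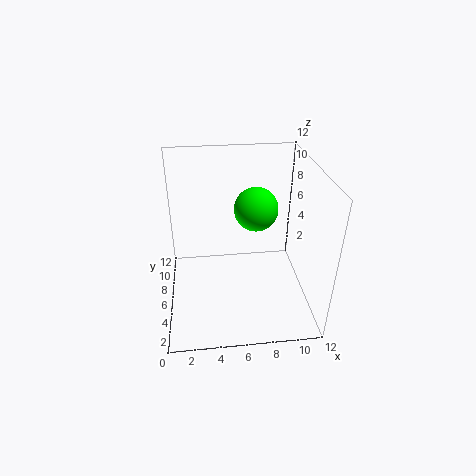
a = 8
b = 9
c = 7
col = 'lime'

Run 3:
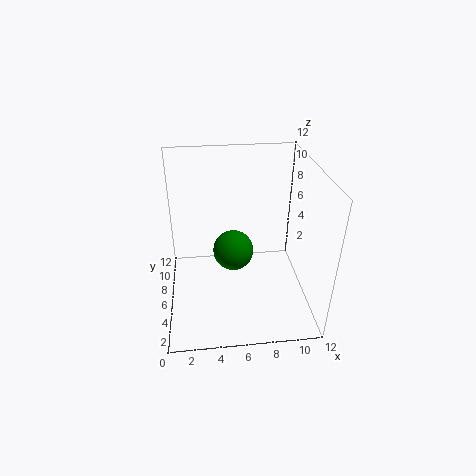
a = 6
b = 10
c = 2
col = 'green'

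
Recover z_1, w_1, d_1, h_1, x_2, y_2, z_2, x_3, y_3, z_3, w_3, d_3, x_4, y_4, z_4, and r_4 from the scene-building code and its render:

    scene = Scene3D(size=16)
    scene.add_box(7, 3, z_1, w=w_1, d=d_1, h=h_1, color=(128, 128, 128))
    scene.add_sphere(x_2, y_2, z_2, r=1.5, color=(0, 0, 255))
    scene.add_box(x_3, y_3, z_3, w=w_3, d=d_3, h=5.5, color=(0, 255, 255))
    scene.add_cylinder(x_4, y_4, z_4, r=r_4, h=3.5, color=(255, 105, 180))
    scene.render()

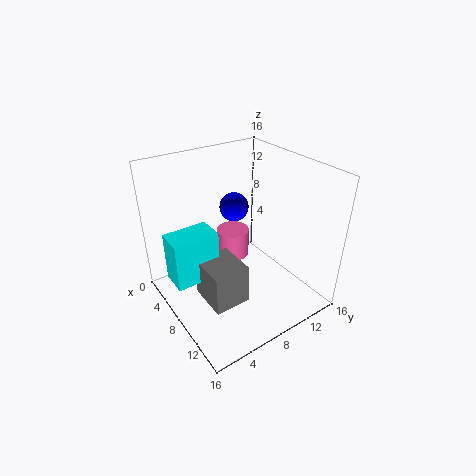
z_1 = 2, w_1 = 4.5, d_1 = 4, h_1 = 4.5, x_2 = 8, y_2 = 7.5, z_2 = 12, x_3 = 5, y_3 = 0.5, z_3 = 4, w_3 = 3, d_3 = 5, x_4 = 4, y_4 = 10, z_4 = 3, r_4 = 2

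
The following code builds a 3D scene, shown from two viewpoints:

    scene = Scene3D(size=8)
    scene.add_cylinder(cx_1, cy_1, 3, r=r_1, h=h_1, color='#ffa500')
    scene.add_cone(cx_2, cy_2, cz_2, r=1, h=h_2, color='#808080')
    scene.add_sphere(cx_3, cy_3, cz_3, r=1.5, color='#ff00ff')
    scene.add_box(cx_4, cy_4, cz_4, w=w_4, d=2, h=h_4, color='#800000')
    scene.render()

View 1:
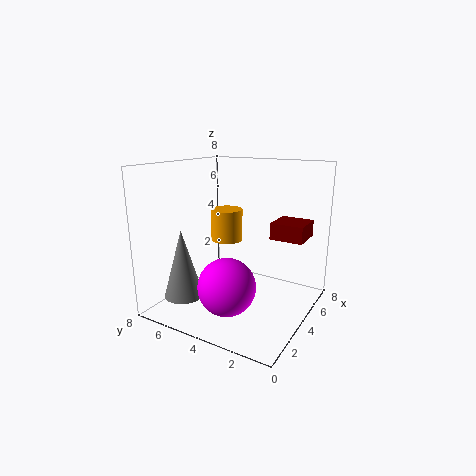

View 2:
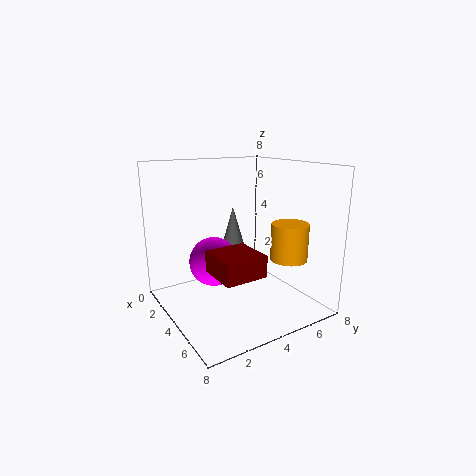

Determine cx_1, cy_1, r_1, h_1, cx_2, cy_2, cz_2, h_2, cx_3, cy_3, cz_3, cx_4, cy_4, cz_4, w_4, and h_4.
cx_1 = 6; cy_1 = 6; r_1 = 1; h_1 = 2; cx_2 = 1; cy_2 = 5.5; cz_2 = 1.5; h_2 = 3.5; cx_3 = 2; cy_3 = 3.5; cz_3 = 2; cx_4 = 6; cy_4 = 1; cz_4 = 3.5; w_4 = 2; h_4 = 1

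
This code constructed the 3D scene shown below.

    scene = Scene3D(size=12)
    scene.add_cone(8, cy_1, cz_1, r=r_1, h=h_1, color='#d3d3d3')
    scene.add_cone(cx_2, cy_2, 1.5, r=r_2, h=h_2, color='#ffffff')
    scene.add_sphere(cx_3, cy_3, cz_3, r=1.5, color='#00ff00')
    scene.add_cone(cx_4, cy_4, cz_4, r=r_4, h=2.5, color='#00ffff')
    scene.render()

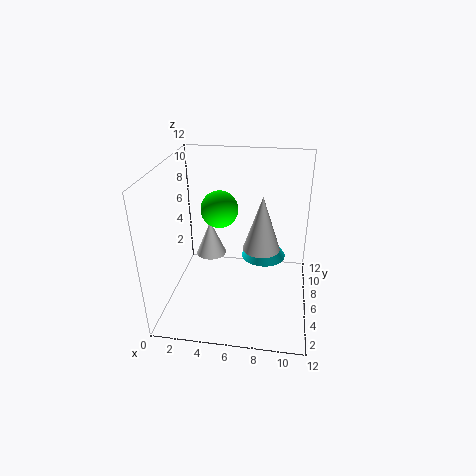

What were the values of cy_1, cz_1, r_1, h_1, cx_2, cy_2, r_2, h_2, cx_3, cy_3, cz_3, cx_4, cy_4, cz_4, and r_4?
cy_1 = 5.5; cz_1 = 5.5; r_1 = 1.5; h_1 = 4.5; cx_2 = 2.5; cy_2 = 10.5; r_2 = 1.5; h_2 = 3.5; cx_3 = 4.5; cy_3 = 6; cz_3 = 8.5; cx_4 = 8; cy_4 = 8.5; cz_4 = 3; r_4 = 2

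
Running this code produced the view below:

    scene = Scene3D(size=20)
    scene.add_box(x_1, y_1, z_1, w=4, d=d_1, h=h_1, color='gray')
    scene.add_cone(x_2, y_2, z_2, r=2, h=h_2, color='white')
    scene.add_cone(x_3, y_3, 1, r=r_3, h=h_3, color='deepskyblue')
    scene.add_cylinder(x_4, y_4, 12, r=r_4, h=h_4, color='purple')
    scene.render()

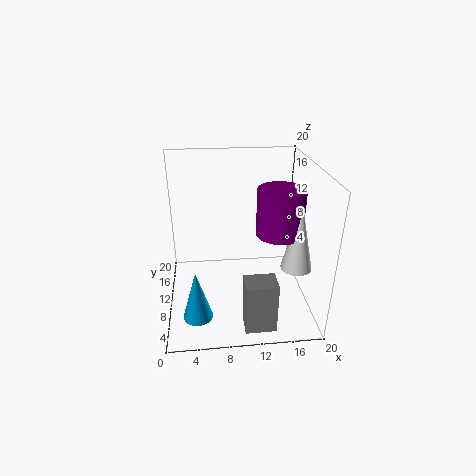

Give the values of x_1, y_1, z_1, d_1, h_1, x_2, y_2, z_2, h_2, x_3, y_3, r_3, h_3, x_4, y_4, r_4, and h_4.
x_1 = 10, y_1 = 1, z_1 = 1, d_1 = 3, h_1 = 7, x_2 = 17, y_2 = 5, z_2 = 8, h_2 = 9, x_3 = 4, y_3 = 5, r_3 = 2, h_3 = 7, x_4 = 15, y_4 = 7, r_4 = 3, h_4 = 6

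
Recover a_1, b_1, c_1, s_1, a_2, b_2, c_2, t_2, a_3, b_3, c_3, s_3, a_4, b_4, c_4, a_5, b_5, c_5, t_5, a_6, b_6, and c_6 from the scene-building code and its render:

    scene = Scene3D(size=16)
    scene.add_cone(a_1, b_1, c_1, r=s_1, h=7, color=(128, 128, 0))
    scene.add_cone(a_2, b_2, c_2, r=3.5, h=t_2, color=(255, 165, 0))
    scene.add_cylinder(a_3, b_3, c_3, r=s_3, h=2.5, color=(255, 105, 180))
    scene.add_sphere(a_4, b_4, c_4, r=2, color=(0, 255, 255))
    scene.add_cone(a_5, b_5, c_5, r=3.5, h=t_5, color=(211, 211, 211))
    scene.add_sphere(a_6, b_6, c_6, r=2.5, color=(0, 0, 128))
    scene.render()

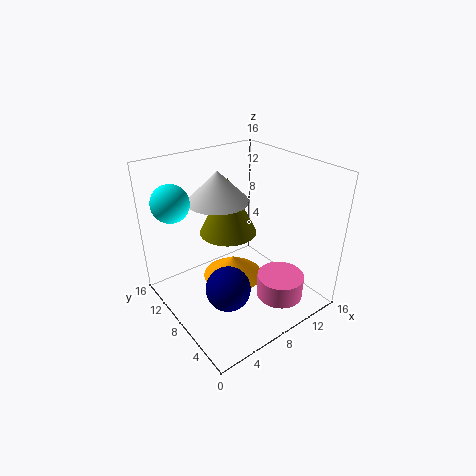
a_1 = 9.5
b_1 = 12
c_1 = 6.5
s_1 = 3.5
a_2 = 8
b_2 = 9
c_2 = 2.5
t_2 = 2.5
a_3 = 10
b_3 = 3
c_3 = 2.5
s_3 = 2.5
a_4 = 2
b_4 = 11.5
c_4 = 12.5
a_5 = 7.5
b_5 = 11
c_5 = 11.5
t_5 = 3.5
a_6 = 5.5
b_6 = 6.5
c_6 = 3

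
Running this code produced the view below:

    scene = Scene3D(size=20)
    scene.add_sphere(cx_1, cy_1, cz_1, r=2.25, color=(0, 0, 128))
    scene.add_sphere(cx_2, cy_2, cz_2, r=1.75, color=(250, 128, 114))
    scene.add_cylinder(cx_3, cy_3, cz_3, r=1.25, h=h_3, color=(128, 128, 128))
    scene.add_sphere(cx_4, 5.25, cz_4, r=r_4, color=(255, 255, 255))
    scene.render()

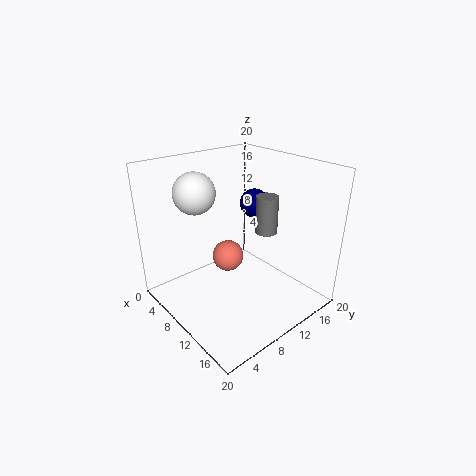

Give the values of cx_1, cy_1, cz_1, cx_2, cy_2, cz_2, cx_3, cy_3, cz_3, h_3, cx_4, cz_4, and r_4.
cx_1 = 6, cy_1 = 16.75, cz_1 = 12.25, cx_2 = 15, cy_2 = 4.25, cz_2 = 11.75, cx_3 = 17, cy_3 = 8.25, cz_3 = 14.25, h_3 = 4.25, cx_4 = 7, cz_4 = 16.75, r_4 = 2.75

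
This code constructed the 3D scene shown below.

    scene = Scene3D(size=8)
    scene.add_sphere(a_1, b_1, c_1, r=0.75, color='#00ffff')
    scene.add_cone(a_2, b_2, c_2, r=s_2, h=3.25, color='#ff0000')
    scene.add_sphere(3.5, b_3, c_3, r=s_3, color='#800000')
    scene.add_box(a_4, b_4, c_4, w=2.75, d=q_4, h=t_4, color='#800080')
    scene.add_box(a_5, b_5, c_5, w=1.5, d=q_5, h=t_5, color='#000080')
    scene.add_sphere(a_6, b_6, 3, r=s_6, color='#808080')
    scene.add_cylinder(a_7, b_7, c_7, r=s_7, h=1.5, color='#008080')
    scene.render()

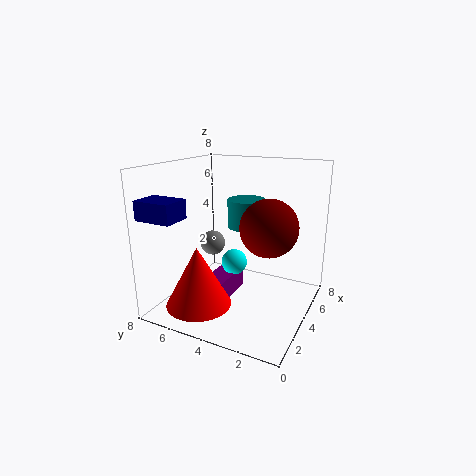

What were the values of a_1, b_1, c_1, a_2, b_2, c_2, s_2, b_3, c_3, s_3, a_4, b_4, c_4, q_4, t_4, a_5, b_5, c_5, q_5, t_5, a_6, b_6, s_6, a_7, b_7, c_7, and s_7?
a_1 = 4.5, b_1 = 4.5, c_1 = 2.25, a_2 = 1.75, b_2 = 5.25, c_2 = 0.75, s_2 = 1.75, b_3 = 2, c_3 = 5, s_3 = 1.5, a_4 = 2.5, b_4 = 4.25, c_4 = 0.5, q_4 = 1.25, t_4 = 1.25, a_5 = 0.25, b_5 = 5.75, c_5 = 5.5, q_5 = 2, t_5 = 1, a_6 = 5, b_6 = 6.25, s_6 = 0.75, a_7 = 4, b_7 = 3.5, c_7 = 4.75, s_7 = 1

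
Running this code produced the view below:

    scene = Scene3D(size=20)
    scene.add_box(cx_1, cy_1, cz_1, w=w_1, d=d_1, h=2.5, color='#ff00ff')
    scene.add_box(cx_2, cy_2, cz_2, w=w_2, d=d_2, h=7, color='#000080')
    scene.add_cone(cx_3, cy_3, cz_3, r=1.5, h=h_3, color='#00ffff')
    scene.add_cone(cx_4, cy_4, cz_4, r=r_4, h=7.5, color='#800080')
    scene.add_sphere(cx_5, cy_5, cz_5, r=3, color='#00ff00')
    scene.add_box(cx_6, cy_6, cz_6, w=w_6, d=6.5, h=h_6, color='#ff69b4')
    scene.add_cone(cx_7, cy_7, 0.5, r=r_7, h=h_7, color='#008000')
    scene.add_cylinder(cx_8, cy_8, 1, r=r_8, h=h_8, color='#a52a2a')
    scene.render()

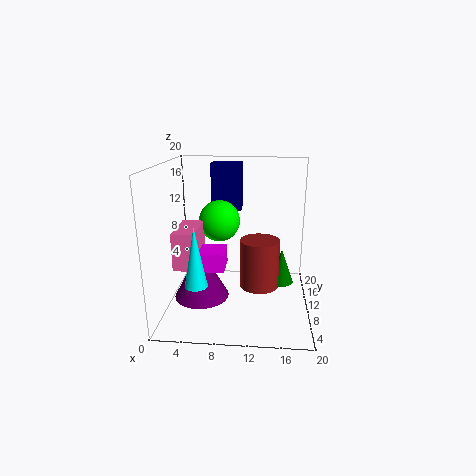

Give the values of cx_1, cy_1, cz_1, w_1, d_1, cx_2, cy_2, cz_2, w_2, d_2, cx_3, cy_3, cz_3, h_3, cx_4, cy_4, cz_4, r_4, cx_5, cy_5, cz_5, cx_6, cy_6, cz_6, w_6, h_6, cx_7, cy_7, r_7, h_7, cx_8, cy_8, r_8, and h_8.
cx_1 = 2
cy_1 = 6
cz_1 = 6.5
w_1 = 6.5
d_1 = 4
cx_2 = 5.5
cy_2 = 15
cz_2 = 12.5
w_2 = 4.5
d_2 = 3
cx_3 = 5
cy_3 = 5
cz_3 = 5
h_3 = 8
cx_4 = 4.5
cy_4 = 10.5
cz_4 = 0.5
r_4 = 4
cx_5 = 7
cy_5 = 13
cz_5 = 11.5
cx_6 = 2
cy_6 = 5
cz_6 = 7
w_6 = 3
h_6 = 5
cx_7 = 16.5
cy_7 = 16
r_7 = 2
h_7 = 5.5
cx_8 = 13
cy_8 = 13.5
r_8 = 3
h_8 = 7.5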